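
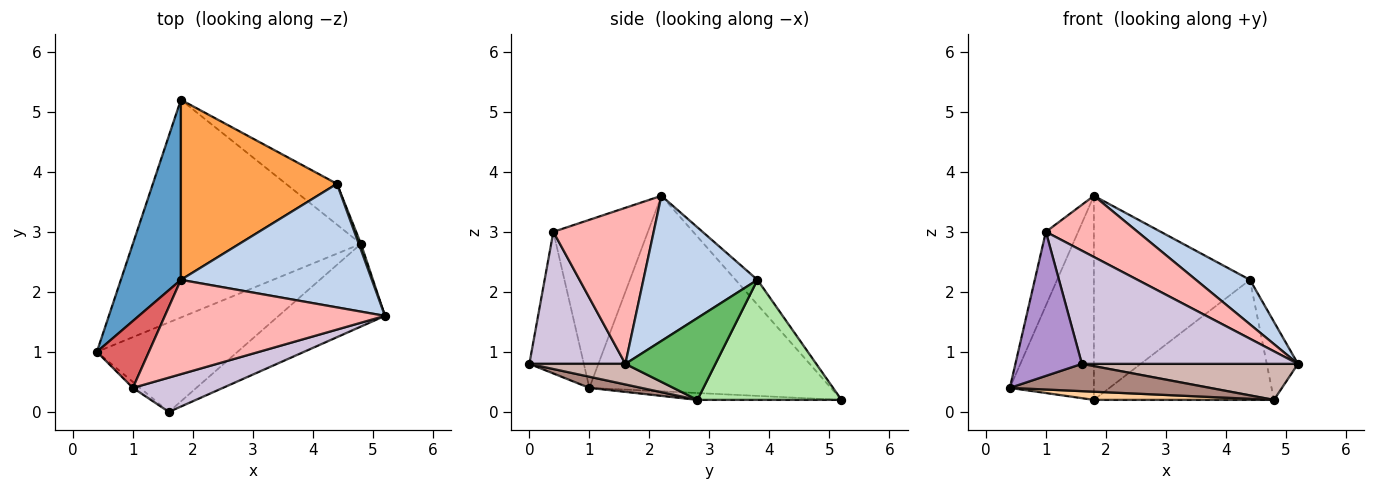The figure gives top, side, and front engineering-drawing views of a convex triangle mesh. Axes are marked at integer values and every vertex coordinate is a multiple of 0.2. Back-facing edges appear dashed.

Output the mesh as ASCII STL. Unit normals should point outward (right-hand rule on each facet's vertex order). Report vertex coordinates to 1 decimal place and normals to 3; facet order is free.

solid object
 facet normal -0.907 0.316 0.278
  outer loop
   vertex 1.8 2.2 3.6
   vertex 1.8 5.2 0.2
   vertex 0.4 1.0 0.4
  endloop
 endfacet
 facet normal 0.582 -0.276 0.765
  outer loop
   vertex 4.4 3.8 2.2
   vertex 1.8 2.2 3.6
   vertex 5.2 1.6 0.8
  endloop
 endfacet
 facet normal -0.105 0.746 0.658
  outer loop
   vertex 4.4 3.8 2.2
   vertex 1.8 5.2 0.2
   vertex 1.8 2.2 3.6
  endloop
 endfacet
 facet normal -0.030 -0.038 -0.999
  outer loop
   vertex 4.8 2.8 0.2
   vertex 0.4 1.0 0.4
   vertex 1.8 5.2 0.2
  endloop
 endfacet
 facet normal 0.945 0.327 0.025
  outer loop
   vertex 4.8 2.8 0.2
   vertex 4.4 3.8 2.2
   vertex 5.2 1.6 0.8
  endloop
 endfacet
 facet normal 0.604 0.755 -0.257
  outer loop
   vertex 4.8 2.8 0.2
   vertex 1.8 5.2 0.2
   vertex 4.4 3.8 2.2
  endloop
 endfacet
 facet normal -0.908 0.310 0.281
  outer loop
   vertex 1.0 0.4 3.0
   vertex 1.8 2.2 3.6
   vertex 0.4 1.0 0.4
  endloop
 endfacet
 facet normal 0.511 -0.468 0.721
  outer loop
   vertex 1.0 0.4 3.0
   vertex 5.2 1.6 0.8
   vertex 1.8 2.2 3.6
  endloop
 endfacet
 facet normal -0.633 -0.773 -0.032
  outer loop
   vertex 1.6 0.0 0.8
   vertex 1.0 0.4 3.0
   vertex 0.4 1.0 0.4
  endloop
 endfacet
 facet normal 0.391 -0.881 0.267
  outer loop
   vertex 1.6 0.0 0.8
   vertex 5.2 1.6 0.8
   vertex 1.0 0.4 3.0
  endloop
 endfacet
 facet normal 0.076 -0.291 -0.954
  outer loop
   vertex 1.6 0.0 0.8
   vertex 0.4 1.0 0.4
   vertex 4.8 2.8 0.2
  endloop
 endfacet
 facet normal 0.175 -0.393 -0.903
  outer loop
   vertex 1.6 0.0 0.8
   vertex 4.8 2.8 0.2
   vertex 5.2 1.6 0.8
  endloop
 endfacet
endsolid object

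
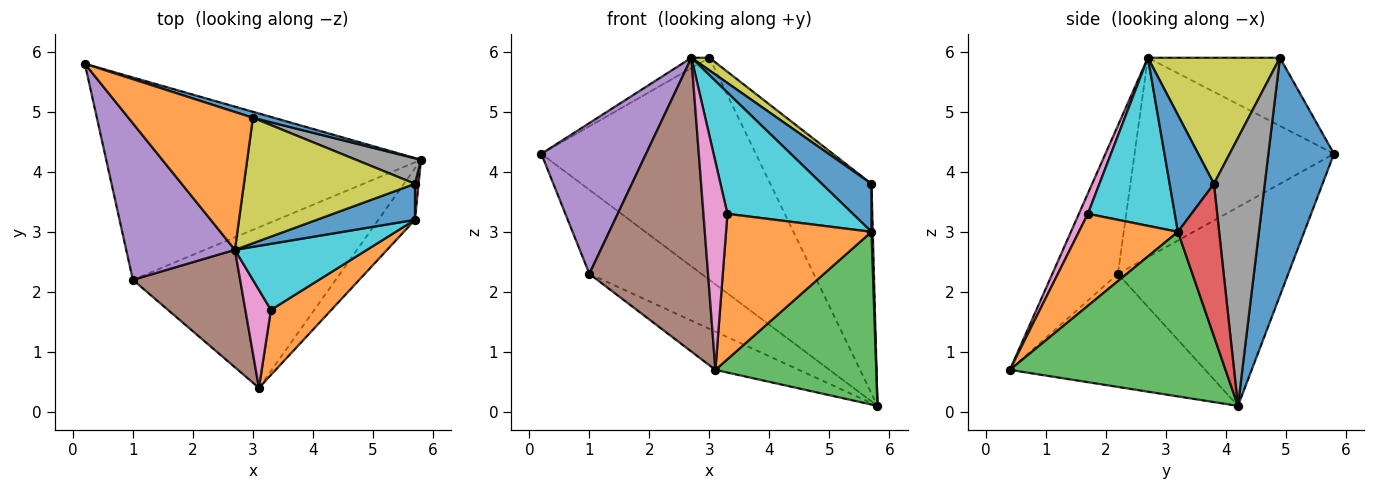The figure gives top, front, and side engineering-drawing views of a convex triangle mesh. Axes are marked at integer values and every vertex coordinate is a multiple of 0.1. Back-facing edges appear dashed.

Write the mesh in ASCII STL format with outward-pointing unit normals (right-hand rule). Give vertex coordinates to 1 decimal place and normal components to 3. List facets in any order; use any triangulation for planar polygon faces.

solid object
 facet normal 0.292 0.956 0.026
  outer loop
   vertex 3.0 4.9 5.9
   vertex 5.8 4.2 0.1
   vertex 0.2 5.8 4.3
  endloop
 endfacet
 facet normal -0.479 0.065 0.875
  outer loop
   vertex 3.0 4.9 5.9
   vertex 0.2 5.8 4.3
   vertex 2.7 2.7 5.9
  endloop
 endfacet
 facet normal -0.504 0.331 -0.798
  outer loop
   vertex 1.0 2.2 2.3
   vertex 0.2 5.8 4.3
   vertex 5.8 4.2 0.1
  endloop
 endfacet
 facet normal -0.477 0.204 -0.855
  outer loop
   vertex 1.0 2.2 2.3
   vertex 5.8 4.2 0.1
   vertex 3.1 0.4 0.7
  endloop
 endfacet
 facet normal -0.797 -0.419 0.435
  outer loop
   vertex 1.0 2.2 2.3
   vertex 2.7 2.7 5.9
   vertex 0.2 5.8 4.3
  endloop
 endfacet
 facet normal -0.456 -0.826 0.330
  outer loop
   vertex 1.0 2.2 2.3
   vertex 3.1 0.4 0.7
   vertex 2.7 2.7 5.9
  endloop
 endfacet
 facet normal 0.321 -0.857 0.404
  outer loop
   vertex 3.3 1.7 3.3
   vertex 2.7 2.7 5.9
   vertex 3.1 0.4 0.7
  endloop
 endfacet
 facet normal 0.446 0.888 0.108
  outer loop
   vertex 5.7 3.8 3.8
   vertex 5.8 4.2 0.1
   vertex 3.0 4.9 5.9
  endloop
 endfacet
 facet normal 0.591 -0.081 0.802
  outer loop
   vertex 5.7 3.8 3.8
   vertex 3.0 4.9 5.9
   vertex 2.7 2.7 5.9
  endloop
 endfacet
 facet normal 0.520 -0.750 0.409
  outer loop
   vertex 5.7 3.2 3.0
   vertex 2.7 2.7 5.9
   vertex 3.3 1.7 3.3
  endloop
 endfacet
 facet normal 0.581 -0.651 0.488
  outer loop
   vertex 5.7 3.2 3.0
   vertex 5.7 3.8 3.8
   vertex 2.7 2.7 5.9
  endloop
 endfacet
 facet normal 0.528 -0.775 0.347
  outer loop
   vertex 5.7 3.2 3.0
   vertex 3.3 1.7 3.3
   vertex 3.1 0.4 0.7
  endloop
 endfacet
 facet normal 0.789 -0.588 -0.176
  outer loop
   vertex 5.7 3.2 3.0
   vertex 3.1 0.4 0.7
   vertex 5.8 4.2 0.1
  endloop
 endfacet
 facet normal 0.999 -0.031 0.024
  outer loop
   vertex 5.7 3.2 3.0
   vertex 5.8 4.2 0.1
   vertex 5.7 3.8 3.8
  endloop
 endfacet
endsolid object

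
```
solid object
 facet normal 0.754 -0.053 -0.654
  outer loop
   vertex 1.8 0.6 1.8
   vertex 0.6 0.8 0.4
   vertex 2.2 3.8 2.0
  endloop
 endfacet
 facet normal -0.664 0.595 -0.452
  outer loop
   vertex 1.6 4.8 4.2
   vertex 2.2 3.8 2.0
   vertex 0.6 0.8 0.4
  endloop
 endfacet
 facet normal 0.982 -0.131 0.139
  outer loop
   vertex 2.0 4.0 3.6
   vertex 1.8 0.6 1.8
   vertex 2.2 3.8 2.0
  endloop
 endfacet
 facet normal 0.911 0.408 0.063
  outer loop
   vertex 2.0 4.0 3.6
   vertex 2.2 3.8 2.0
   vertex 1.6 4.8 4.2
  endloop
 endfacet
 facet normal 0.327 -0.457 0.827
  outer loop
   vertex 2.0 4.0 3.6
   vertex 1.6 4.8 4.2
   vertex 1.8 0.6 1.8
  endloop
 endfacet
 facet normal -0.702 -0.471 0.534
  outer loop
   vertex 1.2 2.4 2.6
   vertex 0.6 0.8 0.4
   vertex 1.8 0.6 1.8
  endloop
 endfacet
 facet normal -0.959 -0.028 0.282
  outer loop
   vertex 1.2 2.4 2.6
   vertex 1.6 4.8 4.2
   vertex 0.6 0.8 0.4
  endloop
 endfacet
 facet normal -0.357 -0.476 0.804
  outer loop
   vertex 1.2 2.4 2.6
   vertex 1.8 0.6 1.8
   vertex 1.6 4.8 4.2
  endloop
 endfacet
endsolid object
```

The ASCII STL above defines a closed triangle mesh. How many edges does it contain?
12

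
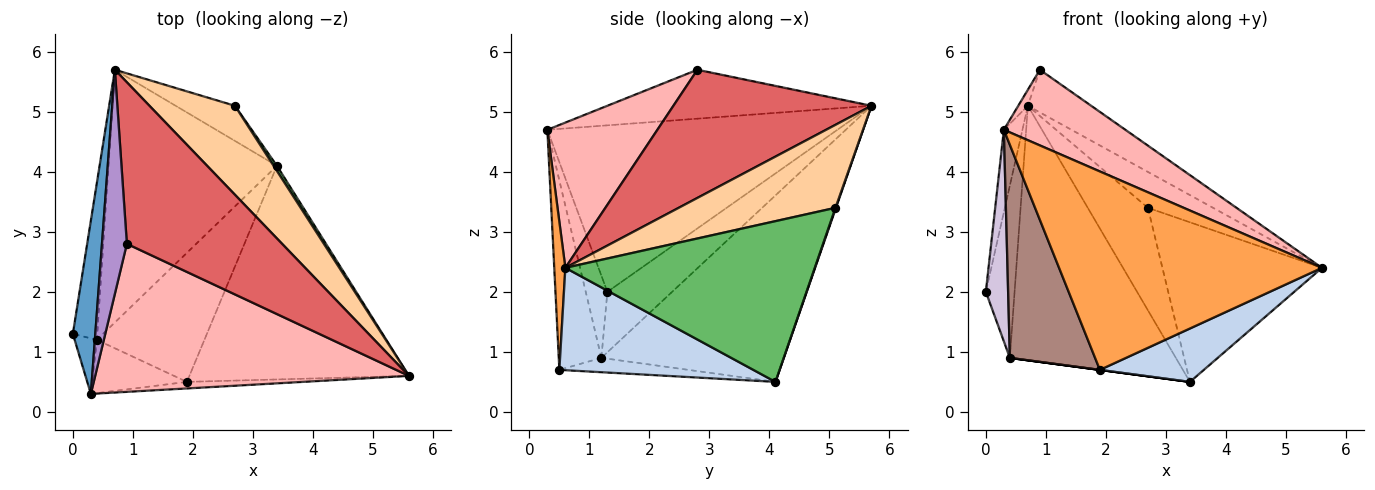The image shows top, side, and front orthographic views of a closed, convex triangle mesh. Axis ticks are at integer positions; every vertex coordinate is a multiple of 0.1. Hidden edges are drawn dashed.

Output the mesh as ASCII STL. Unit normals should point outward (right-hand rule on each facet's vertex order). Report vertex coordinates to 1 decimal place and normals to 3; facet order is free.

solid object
 facet normal -0.989 0.063 0.133
  outer loop
   vertex 0.3 0.3 4.7
   vertex 0.7 5.7 5.1
   vertex 0.0 1.3 2.0
  endloop
 endfacet
 facet normal 0.412 -0.221 -0.884
  outer loop
   vertex 1.9 0.5 0.7
   vertex 3.4 4.1 0.5
   vertex 5.6 0.6 2.4
  endloop
 endfacet
 facet normal 0.042 -0.999 -0.033
  outer loop
   vertex 1.9 0.5 0.7
   vertex 5.6 0.6 2.4
   vertex 0.3 0.3 4.7
  endloop
 endfacet
 facet normal 0.669 0.278 0.689
  outer loop
   vertex 2.7 5.1 3.4
   vertex 0.7 5.7 5.1
   vertex 5.6 0.6 2.4
  endloop
 endfacet
 facet normal 0.842 0.539 0.017
  outer loop
   vertex 2.7 5.1 3.4
   vertex 5.6 0.6 2.4
   vertex 3.4 4.1 0.5
  endloop
 endfacet
 facet normal 0.008 0.946 -0.324
  outer loop
   vertex 2.7 5.1 3.4
   vertex 3.4 4.1 0.5
   vertex 0.7 5.7 5.1
  endloop
 endfacet
 facet normal 0.624 0.199 0.756
  outer loop
   vertex 0.9 2.8 5.7
   vertex 5.6 0.6 2.4
   vertex 0.7 5.7 5.1
  endloop
 endfacet
 facet normal 0.381 -0.421 0.823
  outer loop
   vertex 0.9 2.8 5.7
   vertex 0.3 0.3 4.7
   vertex 5.6 0.6 2.4
  endloop
 endfacet
 facet normal -0.891 0.032 0.453
  outer loop
   vertex 0.9 2.8 5.7
   vertex 0.7 5.7 5.1
   vertex 0.3 0.3 4.7
  endloop
 endfacet
 facet normal -0.685 -0.705 -0.185
  outer loop
   vertex 0.4 1.2 0.9
   vertex 0.3 0.3 4.7
   vertex 0.0 1.3 2.0
  endloop
 endfacet
 facet normal -0.436 -0.873 -0.218
  outer loop
   vertex 0.4 1.2 0.9
   vertex 1.9 0.5 0.7
   vertex 0.3 0.3 4.7
  endloop
 endfacet
 facet normal -0.132 0.000 -0.991
  outer loop
   vertex 0.4 1.2 0.9
   vertex 3.4 4.1 0.5
   vertex 1.9 0.5 0.7
  endloop
 endfacet
 facet normal -0.857 0.380 -0.346
  outer loop
   vertex 0.4 1.2 0.9
   vertex 0.0 1.3 2.0
   vertex 0.7 5.7 5.1
  endloop
 endfacet
 facet normal -0.615 0.560 -0.556
  outer loop
   vertex 0.4 1.2 0.9
   vertex 0.7 5.7 5.1
   vertex 3.4 4.1 0.5
  endloop
 endfacet
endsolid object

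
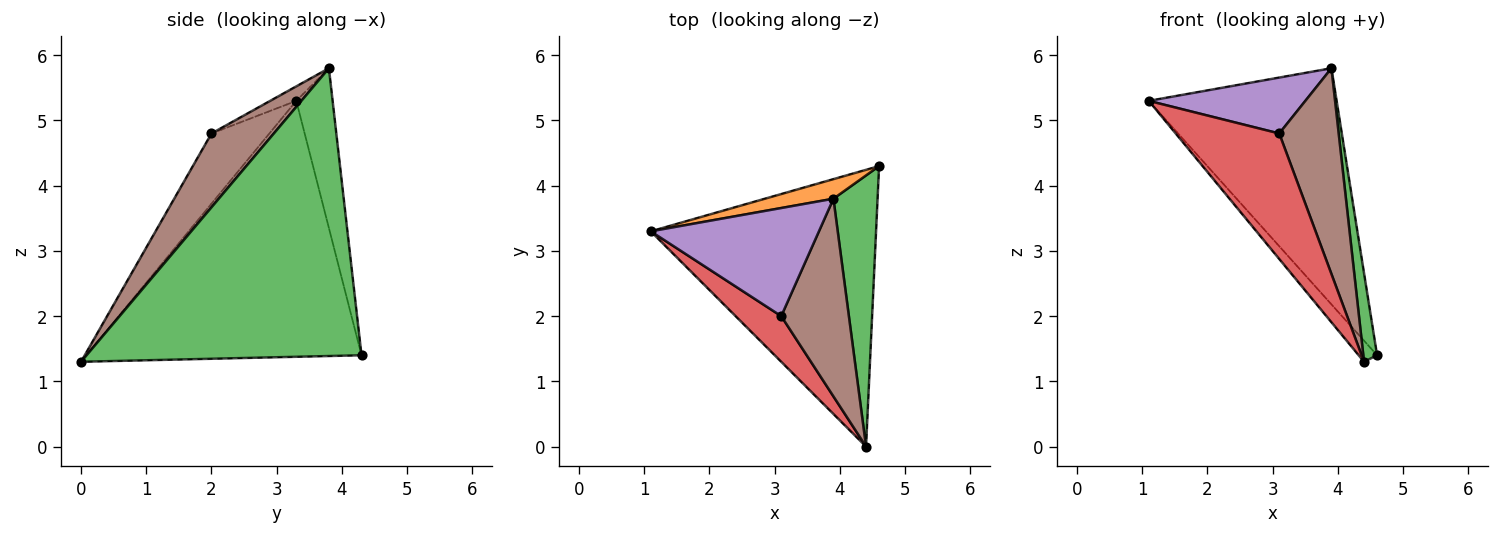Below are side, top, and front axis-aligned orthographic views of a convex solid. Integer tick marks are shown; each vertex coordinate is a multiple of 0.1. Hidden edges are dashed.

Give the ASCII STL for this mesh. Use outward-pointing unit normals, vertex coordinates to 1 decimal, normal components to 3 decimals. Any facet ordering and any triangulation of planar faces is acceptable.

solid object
 facet normal -0.750 0.050 -0.660
  outer loop
   vertex 4.4 0.0 1.3
   vertex 1.1 3.3 5.3
   vertex 4.6 4.3 1.4
  endloop
 endfacet
 facet normal -0.189 0.979 0.081
  outer loop
   vertex 3.9 3.8 5.8
   vertex 4.6 4.3 1.4
   vertex 1.1 3.3 5.3
  endloop
 endfacet
 facet normal 0.987 -0.049 0.151
  outer loop
   vertex 3.9 3.8 5.8
   vertex 4.4 0.0 1.3
   vertex 4.6 4.3 1.4
  endloop
 endfacet
 facet normal -0.465 -0.832 0.303
  outer loop
   vertex 3.1 2.0 4.8
   vertex 1.1 3.3 5.3
   vertex 4.4 0.0 1.3
  endloop
 endfacet
 facet normal -0.076 -0.458 0.886
  outer loop
   vertex 3.1 2.0 4.8
   vertex 3.9 3.8 5.8
   vertex 1.1 3.3 5.3
  endloop
 endfacet
 facet normal 0.603 -0.575 0.553
  outer loop
   vertex 3.1 2.0 4.8
   vertex 4.4 0.0 1.3
   vertex 3.9 3.8 5.8
  endloop
 endfacet
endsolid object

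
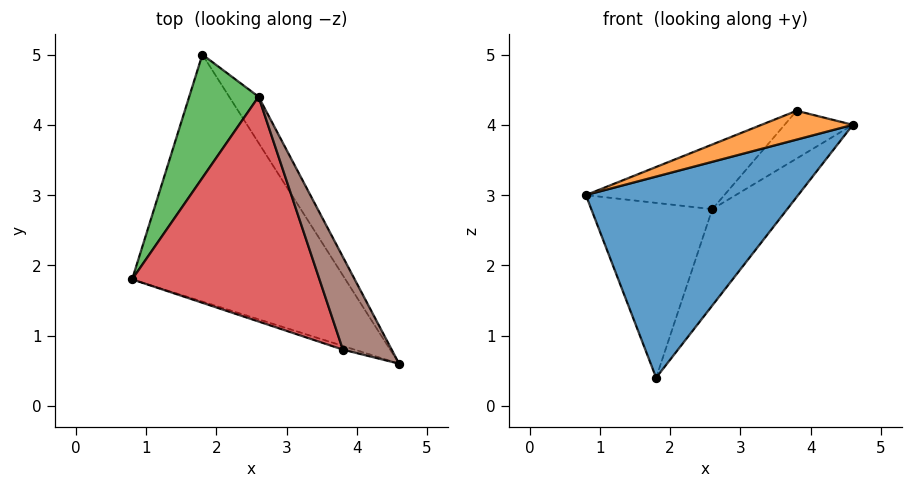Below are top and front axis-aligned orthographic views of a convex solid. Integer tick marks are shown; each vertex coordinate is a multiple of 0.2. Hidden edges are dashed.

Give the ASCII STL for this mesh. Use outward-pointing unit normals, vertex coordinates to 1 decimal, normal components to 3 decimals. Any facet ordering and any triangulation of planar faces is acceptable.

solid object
 facet normal 0.005 -0.631 -0.775
  outer loop
   vertex 1.8 5.0 0.4
   vertex 4.6 0.6 4.0
   vertex 0.8 1.8 3.0
  endloop
 endfacet
 facet normal -0.269 -0.955 -0.122
  outer loop
   vertex 3.8 0.8 4.2
   vertex 0.8 1.8 3.0
   vertex 4.6 0.6 4.0
  endloop
 endfacet
 facet normal -0.745 0.545 0.385
  outer loop
   vertex 2.6 4.4 2.8
   vertex 1.8 5.0 0.4
   vertex 0.8 1.8 3.0
  endloop
 endfacet
 facet normal -0.281 0.265 0.922
  outer loop
   vertex 2.6 4.4 2.8
   vertex 0.8 1.8 3.0
   vertex 3.8 0.8 4.2
  endloop
 endfacet
 facet normal 0.892 0.408 -0.195
  outer loop
   vertex 2.6 4.4 2.8
   vertex 4.6 0.6 4.0
   vertex 1.8 5.0 0.4
  endloop
 endfacet
 facet normal 0.319 0.434 0.842
  outer loop
   vertex 2.6 4.4 2.8
   vertex 3.8 0.8 4.2
   vertex 4.6 0.6 4.0
  endloop
 endfacet
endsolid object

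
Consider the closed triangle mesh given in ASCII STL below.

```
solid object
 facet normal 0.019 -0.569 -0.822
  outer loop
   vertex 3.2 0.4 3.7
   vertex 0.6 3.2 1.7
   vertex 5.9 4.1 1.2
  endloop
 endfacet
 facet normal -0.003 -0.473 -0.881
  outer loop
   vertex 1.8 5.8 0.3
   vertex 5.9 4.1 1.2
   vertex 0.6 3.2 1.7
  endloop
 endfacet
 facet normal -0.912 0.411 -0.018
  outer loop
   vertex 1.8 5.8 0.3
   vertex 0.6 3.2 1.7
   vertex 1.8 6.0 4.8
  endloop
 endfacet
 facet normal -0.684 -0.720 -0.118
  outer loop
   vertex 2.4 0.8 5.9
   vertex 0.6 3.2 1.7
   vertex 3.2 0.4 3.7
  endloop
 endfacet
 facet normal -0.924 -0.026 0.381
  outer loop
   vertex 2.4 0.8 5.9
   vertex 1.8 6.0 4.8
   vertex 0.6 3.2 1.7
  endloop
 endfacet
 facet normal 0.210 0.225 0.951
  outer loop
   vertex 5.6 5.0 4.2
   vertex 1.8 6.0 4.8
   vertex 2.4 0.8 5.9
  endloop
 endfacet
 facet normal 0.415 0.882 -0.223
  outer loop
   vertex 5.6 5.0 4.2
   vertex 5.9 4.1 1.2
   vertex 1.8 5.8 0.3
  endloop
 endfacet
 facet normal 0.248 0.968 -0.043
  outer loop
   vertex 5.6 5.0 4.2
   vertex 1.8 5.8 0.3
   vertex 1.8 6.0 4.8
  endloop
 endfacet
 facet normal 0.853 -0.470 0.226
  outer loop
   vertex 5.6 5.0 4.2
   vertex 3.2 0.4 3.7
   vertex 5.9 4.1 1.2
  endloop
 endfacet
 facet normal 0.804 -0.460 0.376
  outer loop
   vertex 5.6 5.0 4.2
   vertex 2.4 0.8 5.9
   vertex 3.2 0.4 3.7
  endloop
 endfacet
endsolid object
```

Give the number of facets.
10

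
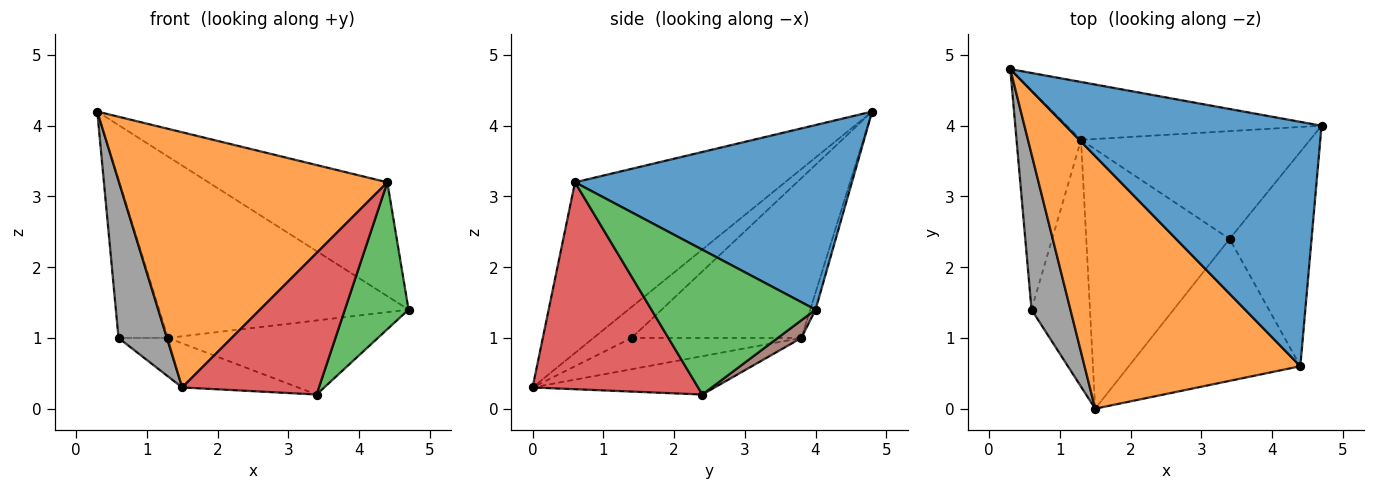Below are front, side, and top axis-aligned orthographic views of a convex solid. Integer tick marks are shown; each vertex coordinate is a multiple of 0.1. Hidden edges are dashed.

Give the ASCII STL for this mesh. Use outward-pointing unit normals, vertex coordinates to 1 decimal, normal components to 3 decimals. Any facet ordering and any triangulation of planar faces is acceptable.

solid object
 facet normal 0.547 0.353 0.759
  outer loop
   vertex 4.4 0.6 3.2
   vertex 4.7 4.0 1.4
   vertex 0.3 4.8 4.2
  endloop
 endfacet
 facet normal -0.486 -0.621 0.615
  outer loop
   vertex 4.4 0.6 3.2
   vertex 0.3 4.8 4.2
   vertex 1.5 0.0 0.3
  endloop
 endfacet
 facet normal 0.825 -0.320 -0.467
  outer loop
   vertex 4.4 0.6 3.2
   vertex 3.4 2.4 0.2
   vertex 4.7 4.0 1.4
  endloop
 endfacet
 facet normal 0.650 -0.537 -0.539
  outer loop
   vertex 4.4 0.6 3.2
   vertex 1.5 0.0 0.3
   vertex 3.4 2.4 0.2
  endloop
 endfacet
 facet normal -0.020 0.952 -0.304
  outer loop
   vertex 1.3 3.8 1.0
   vertex 0.3 4.8 4.2
   vertex 4.7 4.0 1.4
  endloop
 endfacet
 facet normal 0.064 0.565 -0.822
  outer loop
   vertex 1.3 3.8 1.0
   vertex 4.7 4.0 1.4
   vertex 3.4 2.4 0.2
  endloop
 endfacet
 facet normal -0.255 0.162 -0.953
  outer loop
   vertex 1.3 3.8 1.0
   vertex 3.4 2.4 0.2
   vertex 1.5 0.0 0.3
  endloop
 endfacet
 facet normal -0.488 -0.621 0.614
  outer loop
   vertex 0.6 1.4 1.0
   vertex 1.5 0.0 0.3
   vertex 0.3 4.8 4.2
  endloop
 endfacet
 facet normal -0.895 0.261 -0.361
  outer loop
   vertex 0.6 1.4 1.0
   vertex 0.3 4.8 4.2
   vertex 1.3 3.8 1.0
  endloop
 endfacet
 facet normal -0.467 0.136 -0.874
  outer loop
   vertex 0.6 1.4 1.0
   vertex 1.3 3.8 1.0
   vertex 1.5 0.0 0.3
  endloop
 endfacet
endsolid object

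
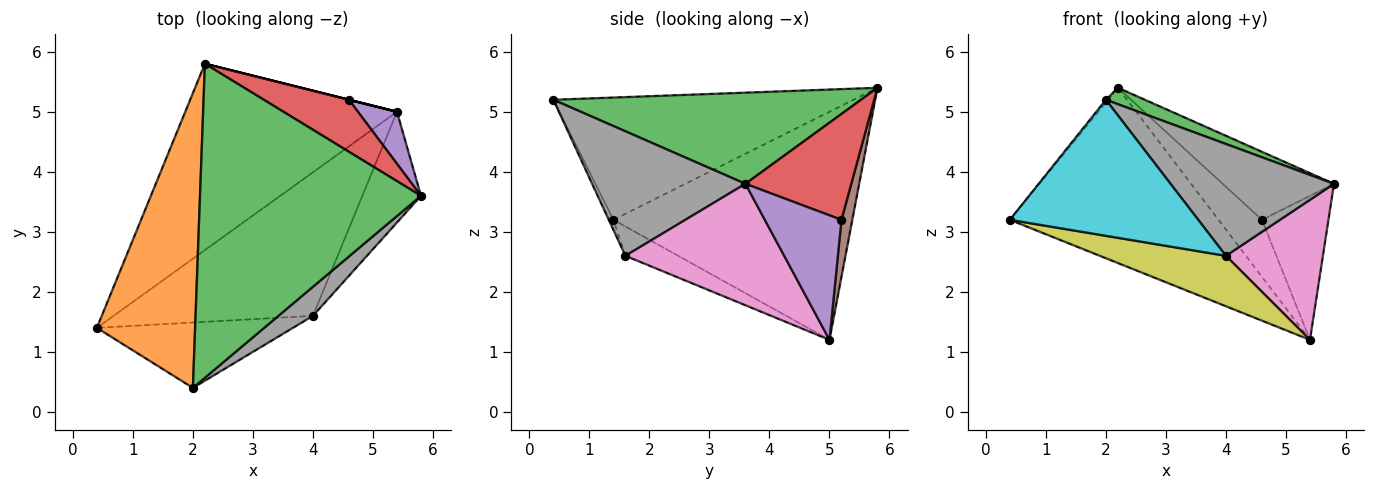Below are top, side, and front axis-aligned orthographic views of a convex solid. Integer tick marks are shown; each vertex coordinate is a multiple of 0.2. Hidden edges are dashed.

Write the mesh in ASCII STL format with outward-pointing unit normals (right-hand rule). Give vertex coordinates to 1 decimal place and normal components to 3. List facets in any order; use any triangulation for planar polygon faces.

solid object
 facet normal -0.617 0.539 -0.573
  outer loop
   vertex 5.4 5.0 1.2
   vertex 0.4 1.4 3.2
   vertex 2.2 5.8 5.4
  endloop
 endfacet
 facet normal -0.779 0.006 0.626
  outer loop
   vertex 2.0 0.4 5.2
   vertex 2.2 5.8 5.4
   vertex 0.4 1.4 3.2
  endloop
 endfacet
 facet normal 0.381 -0.048 0.923
  outer loop
   vertex 2.0 0.4 5.2
   vertex 5.8 3.6 3.8
   vertex 2.2 5.8 5.4
  endloop
 endfacet
 facet normal 0.603 0.634 0.485
  outer loop
   vertex 4.6 5.2 3.2
   vertex 2.2 5.8 5.4
   vertex 5.8 3.6 3.8
  endloop
 endfacet
 facet normal 0.735 0.638 0.230
  outer loop
   vertex 4.6 5.2 3.2
   vertex 5.8 3.6 3.8
   vertex 5.4 5.0 1.2
  endloop
 endfacet
 facet normal 0.243 0.970 0.000
  outer loop
   vertex 4.6 5.2 3.2
   vertex 5.4 5.0 1.2
   vertex 2.2 5.8 5.4
  endloop
 endfacet
 facet normal 0.789 -0.482 -0.381
  outer loop
   vertex 4.0 1.6 2.6
   vertex 5.4 5.0 1.2
   vertex 5.8 3.6 3.8
  endloop
 endfacet
 facet normal 0.672 -0.717 0.186
  outer loop
   vertex 4.0 1.6 2.6
   vertex 5.8 3.6 3.8
   vertex 2.0 0.4 5.2
  endloop
 endfacet
 facet normal -0.138 -0.328 -0.935
  outer loop
   vertex 4.0 1.6 2.6
   vertex 0.4 1.4 3.2
   vertex 5.4 5.0 1.2
  endloop
 endfacet
 facet normal -0.022 -0.901 -0.433
  outer loop
   vertex 4.0 1.6 2.6
   vertex 2.0 0.4 5.2
   vertex 0.4 1.4 3.2
  endloop
 endfacet
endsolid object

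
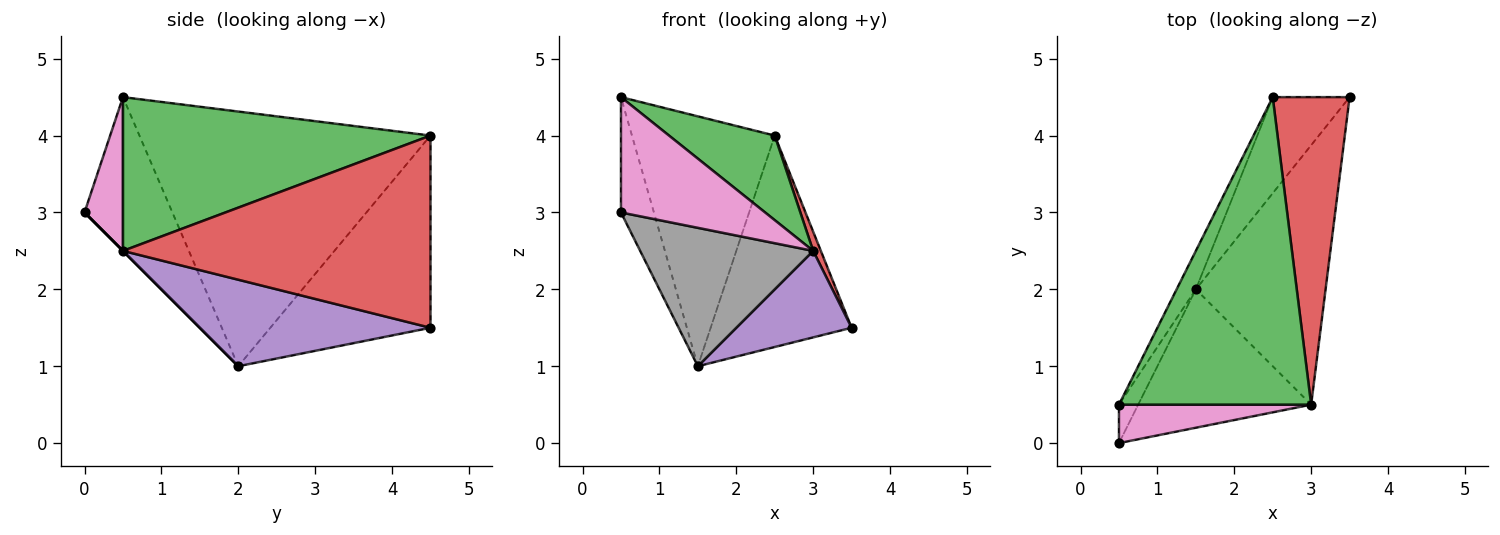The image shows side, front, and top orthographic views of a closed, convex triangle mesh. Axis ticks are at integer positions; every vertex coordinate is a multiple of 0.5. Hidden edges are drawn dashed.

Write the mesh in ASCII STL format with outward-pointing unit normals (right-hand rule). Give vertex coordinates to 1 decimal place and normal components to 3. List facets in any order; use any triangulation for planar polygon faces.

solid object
 facet normal -0.896 0.439 -0.068
  outer loop
   vertex 1.5 2.0 1.0
   vertex 0.5 0.5 4.5
   vertex 2.5 4.5 4.0
  endloop
 endfacet
 facet normal -0.719 0.633 -0.288
  outer loop
   vertex 1.5 2.0 1.0
   vertex 2.5 4.5 4.0
   vertex 3.5 4.5 1.5
  endloop
 endfacet
 facet normal 0.611 -0.210 0.763
  outer loop
   vertex 3.0 0.5 2.5
   vertex 2.5 4.5 4.0
   vertex 0.5 0.5 4.5
  endloop
 endfacet
 facet normal 0.928 -0.023 0.371
  outer loop
   vertex 3.0 0.5 2.5
   vertex 3.5 4.5 1.5
   vertex 2.5 4.5 4.0
  endloop
 endfacet
 facet normal 0.535 -0.267 -0.802
  outer loop
   vertex 3.0 0.5 2.5
   vertex 1.5 2.0 1.0
   vertex 3.5 4.5 1.5
  endloop
 endfacet
 facet normal -0.930 0.349 -0.116
  outer loop
   vertex 0.5 0.0 3.0
   vertex 0.5 0.5 4.5
   vertex 1.5 2.0 1.0
  endloop
 endfacet
 facet normal 0.245 -0.920 0.307
  outer loop
   vertex 0.5 0.0 3.0
   vertex 3.0 0.5 2.5
   vertex 0.5 0.5 4.5
  endloop
 endfacet
 facet normal 0.000 -0.707 -0.707
  outer loop
   vertex 0.5 0.0 3.0
   vertex 1.5 2.0 1.0
   vertex 3.0 0.5 2.5
  endloop
 endfacet
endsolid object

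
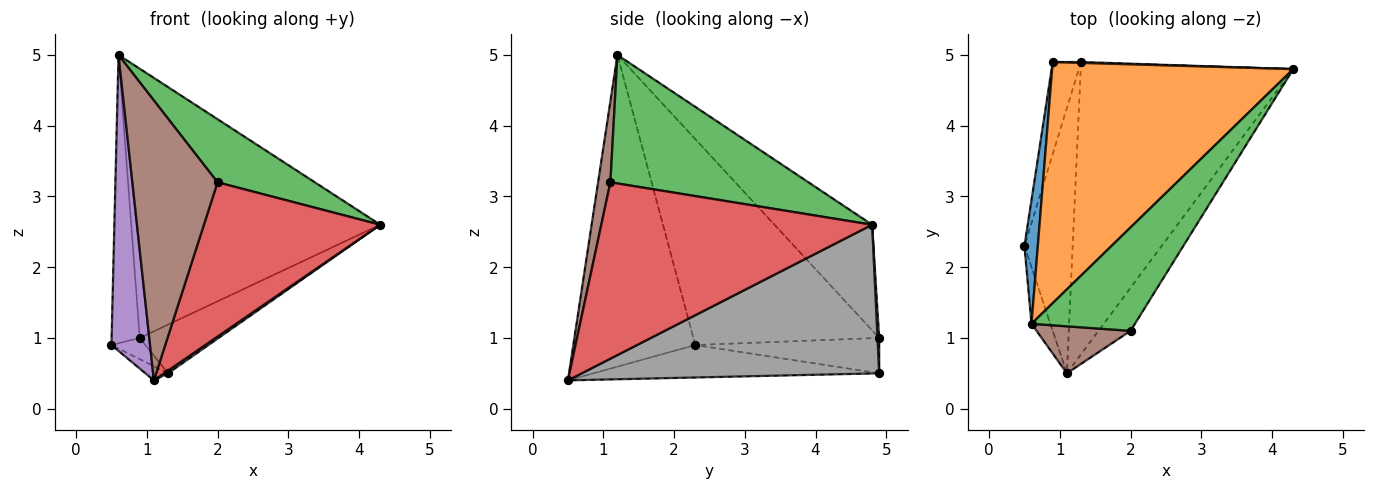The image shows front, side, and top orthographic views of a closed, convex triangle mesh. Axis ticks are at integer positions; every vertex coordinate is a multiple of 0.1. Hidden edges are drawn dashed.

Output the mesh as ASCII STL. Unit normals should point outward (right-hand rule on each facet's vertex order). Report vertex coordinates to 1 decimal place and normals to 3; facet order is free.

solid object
 facet normal -0.987 0.149 0.064
  outer loop
   vertex 0.6 1.2 5.0
   vertex 0.9 4.9 1.0
   vertex 0.5 2.3 0.9
  endloop
 endfacet
 facet normal -0.280 0.715 0.640
  outer loop
   vertex 0.6 1.2 5.0
   vertex 4.3 4.8 2.6
   vertex 0.9 4.9 1.0
  endloop
 endfacet
 facet normal 0.728 -0.357 0.586
  outer loop
   vertex 2.0 1.1 3.2
   vertex 4.3 4.8 2.6
   vertex 0.6 1.2 5.0
  endloop
 endfacet
 facet normal 0.828 -0.539 -0.151
  outer loop
   vertex 1.1 0.5 0.4
   vertex 4.3 4.8 2.6
   vertex 2.0 1.1 3.2
  endloop
 endfacet
 facet normal -0.952 -0.301 -0.058
  outer loop
   vertex 1.1 0.5 0.4
   vertex 0.6 1.2 5.0
   vertex 0.5 2.3 0.9
  endloop
 endfacet
 facet normal 0.141 -0.976 0.164
  outer loop
   vertex 1.1 0.5 0.4
   vertex 2.0 1.1 3.2
   vertex 0.6 1.2 5.0
  endloop
 endfacet
 facet normal 0.021 1.000 0.017
  outer loop
   vertex 1.3 4.9 0.5
   vertex 0.9 4.9 1.0
   vertex 4.3 4.8 2.6
  endloop
 endfacet
 facet normal 0.573 -0.007 -0.819
  outer loop
   vertex 1.3 4.9 0.5
   vertex 4.3 4.8 2.6
   vertex 1.1 0.5 0.4
  endloop
 endfacet
 facet normal -0.773 0.143 -0.618
  outer loop
   vertex 1.3 4.9 0.5
   vertex 0.5 2.3 0.9
   vertex 0.9 4.9 1.0
  endloop
 endfacet
 facet normal -0.558 0.044 -0.829
  outer loop
   vertex 1.3 4.9 0.5
   vertex 1.1 0.5 0.4
   vertex 0.5 2.3 0.9
  endloop
 endfacet
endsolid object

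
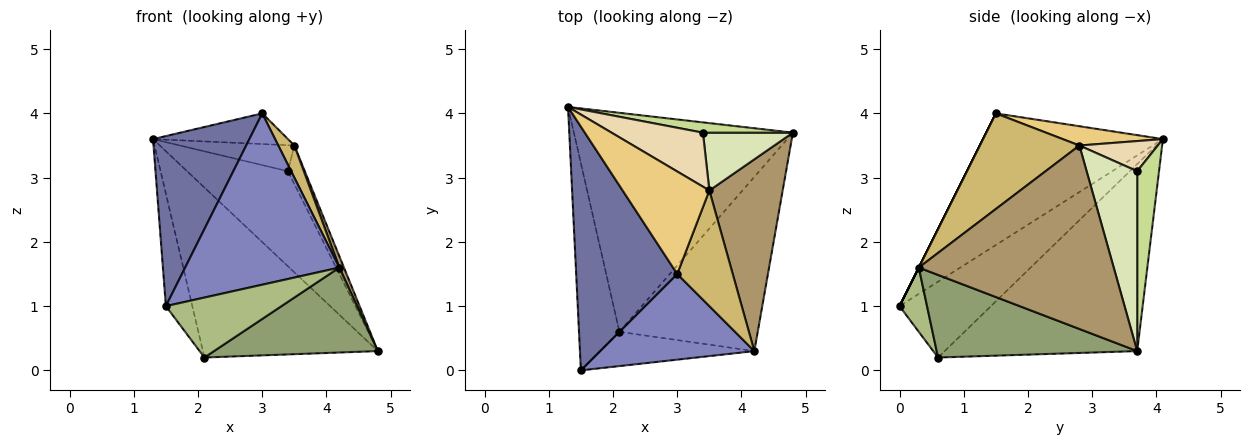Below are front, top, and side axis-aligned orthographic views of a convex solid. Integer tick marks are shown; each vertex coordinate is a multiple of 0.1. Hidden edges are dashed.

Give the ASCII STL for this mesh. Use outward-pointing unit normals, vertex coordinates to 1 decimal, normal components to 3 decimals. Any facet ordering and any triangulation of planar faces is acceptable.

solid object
 facet normal -0.730 -0.391 0.561
  outer loop
   vertex 3.0 1.5 4.0
   vertex 1.3 4.1 3.6
   vertex 1.5 0.0 1.0
  endloop
 endfacet
 facet normal 0.000 -0.894 0.447
  outer loop
   vertex 4.2 0.3 1.6
   vertex 3.0 1.5 4.0
   vertex 1.5 0.0 1.0
  endloop
 endfacet
 facet normal -0.559 0.508 -0.655
  outer loop
   vertex 2.1 0.6 0.2
   vertex 1.3 4.1 3.6
   vertex 4.8 3.7 0.3
  endloop
 endfacet
 facet normal -0.855 0.247 -0.456
  outer loop
   vertex 2.1 0.6 0.2
   vertex 1.5 0.0 1.0
   vertex 1.3 4.1 3.6
  endloop
 endfacet
 facet normal 0.473 -0.386 -0.792
  outer loop
   vertex 2.1 0.6 0.2
   vertex 4.8 3.7 0.3
   vertex 4.2 0.3 1.6
  endloop
 endfacet
 facet normal 0.202 -0.850 -0.486
  outer loop
   vertex 2.1 0.6 0.2
   vertex 4.2 0.3 1.6
   vertex 1.5 0.0 1.0
  endloop
 endfacet
 facet normal 0.210 0.972 0.105
  outer loop
   vertex 3.4 3.7 3.1
   vertex 4.8 3.7 0.3
   vertex 1.3 4.1 3.6
  endloop
 endfacet
 facet normal 0.857 0.286 0.429
  outer loop
   vertex 3.5 2.8 3.5
   vertex 4.8 3.7 0.3
   vertex 3.4 3.7 3.1
  endloop
 endfacet
 facet normal 0.928 -0.022 0.371
  outer loop
   vertex 3.5 2.8 3.5
   vertex 4.2 0.3 1.6
   vertex 4.8 3.7 0.3
  endloop
 endfacet
 facet normal 0.856 -0.138 0.497
  outer loop
   vertex 3.5 2.8 3.5
   vertex 3.0 1.5 4.0
   vertex 4.2 0.3 1.6
  endloop
 endfacet
 facet normal 0.208 0.280 0.937
  outer loop
   vertex 3.5 2.8 3.5
   vertex 1.3 4.1 3.6
   vertex 3.0 1.5 4.0
  endloop
 endfacet
 facet normal 0.285 0.416 0.864
  outer loop
   vertex 3.5 2.8 3.5
   vertex 3.4 3.7 3.1
   vertex 1.3 4.1 3.6
  endloop
 endfacet
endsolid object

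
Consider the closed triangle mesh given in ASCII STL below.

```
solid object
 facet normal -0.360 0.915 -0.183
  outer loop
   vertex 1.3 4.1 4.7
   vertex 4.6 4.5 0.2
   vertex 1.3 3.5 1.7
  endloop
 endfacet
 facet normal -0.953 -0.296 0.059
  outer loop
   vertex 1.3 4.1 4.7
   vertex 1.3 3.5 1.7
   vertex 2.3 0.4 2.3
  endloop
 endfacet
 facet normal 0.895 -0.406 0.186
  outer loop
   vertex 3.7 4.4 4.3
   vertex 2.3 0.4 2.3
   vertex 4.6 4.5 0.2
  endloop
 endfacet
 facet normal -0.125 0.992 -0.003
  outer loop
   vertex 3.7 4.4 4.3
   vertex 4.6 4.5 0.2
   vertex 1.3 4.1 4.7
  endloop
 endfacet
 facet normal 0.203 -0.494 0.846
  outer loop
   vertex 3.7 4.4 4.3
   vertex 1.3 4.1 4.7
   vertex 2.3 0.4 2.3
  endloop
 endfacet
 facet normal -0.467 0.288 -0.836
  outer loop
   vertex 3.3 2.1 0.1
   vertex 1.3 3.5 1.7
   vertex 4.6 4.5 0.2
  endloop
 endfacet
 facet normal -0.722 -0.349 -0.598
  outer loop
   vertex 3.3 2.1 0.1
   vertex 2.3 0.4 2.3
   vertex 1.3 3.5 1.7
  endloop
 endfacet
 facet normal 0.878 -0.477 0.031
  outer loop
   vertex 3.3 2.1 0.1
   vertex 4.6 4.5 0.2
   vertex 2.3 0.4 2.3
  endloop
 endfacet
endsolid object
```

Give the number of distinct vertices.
6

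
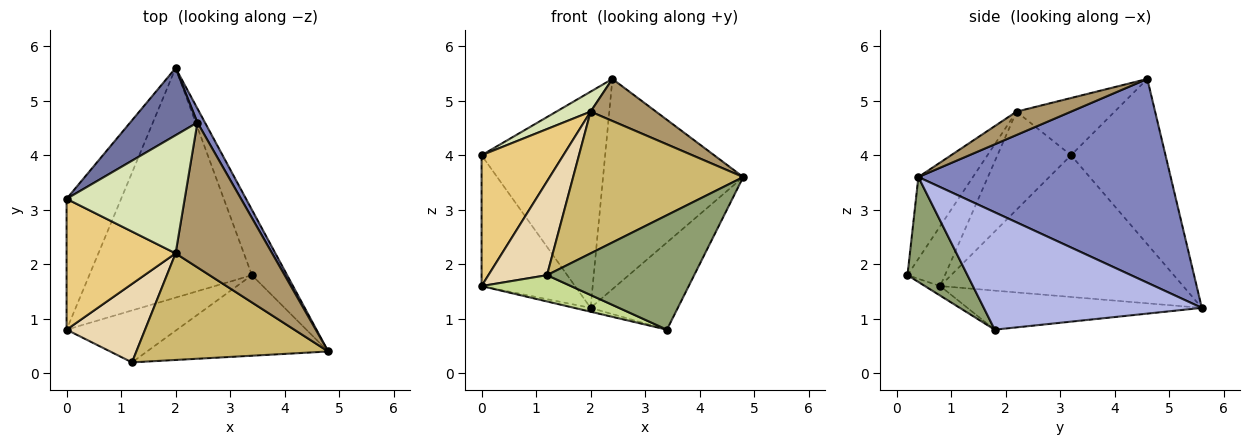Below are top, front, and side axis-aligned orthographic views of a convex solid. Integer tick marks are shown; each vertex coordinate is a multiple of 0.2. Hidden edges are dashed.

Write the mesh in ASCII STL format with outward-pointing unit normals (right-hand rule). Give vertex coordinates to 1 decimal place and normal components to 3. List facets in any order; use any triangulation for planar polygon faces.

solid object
 facet normal -0.590 0.771 0.240
  outer loop
   vertex 2.4 4.6 5.4
   vertex 2.0 5.6 1.2
   vertex 0.0 3.2 4.0
  endloop
 endfacet
 facet normal 0.874 0.485 0.032
  outer loop
   vertex 2.4 4.6 5.4
   vertex 4.8 0.4 3.6
   vertex 2.0 5.6 1.2
  endloop
 endfacet
 facet normal -0.878 0.338 -0.338
  outer loop
   vertex 0.0 0.8 1.6
   vertex 0.0 3.2 4.0
   vertex 2.0 5.6 1.2
  endloop
 endfacet
 facet normal 0.894 0.358 -0.268
  outer loop
   vertex 3.4 1.8 0.8
   vertex 2.0 5.6 1.2
   vertex 4.8 0.4 3.6
  endloop
 endfacet
 facet normal 0.316 -0.776 -0.546
  outer loop
   vertex 3.4 1.8 0.8
   vertex 4.8 0.4 3.6
   vertex 1.2 0.2 1.8
  endloop
 endfacet
 facet normal -0.234 0.016 -0.972
  outer loop
   vertex 3.4 1.8 0.8
   vertex 0.0 0.8 1.6
   vertex 2.0 5.6 1.2
  endloop
 endfacet
 facet normal -0.077 -0.450 -0.890
  outer loop
   vertex 3.4 1.8 0.8
   vertex 1.2 0.2 1.8
   vertex 0.0 0.8 1.6
  endloop
 endfacet
 facet normal -0.431 -0.151 0.890
  outer loop
   vertex 2.0 2.2 4.8
   vertex 2.4 4.6 5.4
   vertex 0.0 3.2 4.0
  endloop
 endfacet
 facet normal 0.226 -0.272 0.935
  outer loop
   vertex 2.0 2.2 4.8
   vertex 4.8 0.4 3.6
   vertex 2.4 4.6 5.4
  endloop
 endfacet
 facet normal -0.248 -0.774 0.582
  outer loop
   vertex 2.0 2.2 4.8
   vertex 1.2 0.2 1.8
   vertex 4.8 0.4 3.6
  endloop
 endfacet
 facet normal -0.537 -0.597 0.597
  outer loop
   vertex 2.0 2.2 4.8
   vertex 0.0 3.2 4.0
   vertex 0.0 0.8 1.6
  endloop
 endfacet
 facet normal -0.440 -0.688 0.576
  outer loop
   vertex 2.0 2.2 4.8
   vertex 0.0 0.8 1.6
   vertex 1.2 0.2 1.8
  endloop
 endfacet
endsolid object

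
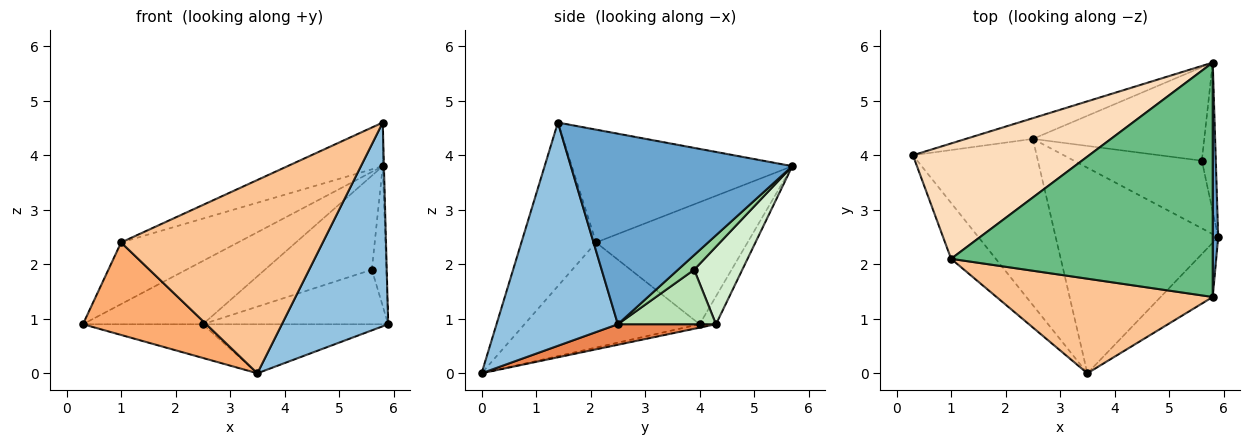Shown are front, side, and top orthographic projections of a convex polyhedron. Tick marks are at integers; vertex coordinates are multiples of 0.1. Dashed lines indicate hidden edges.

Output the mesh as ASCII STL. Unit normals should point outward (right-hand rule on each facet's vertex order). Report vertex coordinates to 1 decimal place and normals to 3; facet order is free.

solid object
 facet normal 1.000 0.005 0.029
  outer loop
   vertex 5.8 1.4 4.6
   vertex 5.9 2.5 0.9
   vertex 5.8 5.7 3.8
  endloop
 endfacet
 facet normal 0.741 -0.649 -0.173
  outer loop
   vertex 3.5 0.0 0.0
   vertex 5.9 2.5 0.9
   vertex 5.8 1.4 4.6
  endloop
 endfacet
 facet normal -0.129 0.942 -0.309
  outer loop
   vertex 2.5 4.3 0.9
   vertex 0.3 4.0 0.9
   vertex 5.8 5.7 3.8
  endloop
 endfacet
 facet normal -0.027 0.199 -0.980
  outer loop
   vertex 2.5 4.3 0.9
   vertex 3.5 0.0 0.0
   vertex 0.3 4.0 0.9
  endloop
 endfacet
 facet normal 0.122 0.230 -0.965
  outer loop
   vertex 2.5 4.3 0.9
   vertex 5.9 2.5 0.9
   vertex 3.5 0.0 0.0
  endloop
 endfacet
 facet normal -0.772 -0.544 -0.329
  outer loop
   vertex 1.0 2.1 2.4
   vertex 0.3 4.0 0.9
   vertex 3.5 0.0 0.0
  endloop
 endfacet
 facet normal -0.315 -0.852 0.417
  outer loop
   vertex 1.0 2.1 2.4
   vertex 3.5 0.0 0.0
   vertex 5.8 1.4 4.6
  endloop
 endfacet
 facet normal -0.521 0.402 0.753
  outer loop
   vertex 1.0 2.1 2.4
   vertex 5.8 5.7 3.8
   vertex 0.3 4.0 0.9
  endloop
 endfacet
 facet normal -0.390 0.168 0.905
  outer loop
   vertex 1.0 2.1 2.4
   vertex 5.8 1.4 4.6
   vertex 5.8 5.7 3.8
  endloop
 endfacet
 facet normal 0.607 0.544 -0.579
  outer loop
   vertex 5.6 3.9 1.9
   vertex 5.8 5.7 3.8
   vertex 5.9 2.5 0.9
  endloop
 endfacet
 facet normal 0.315 0.595 -0.739
  outer loop
   vertex 5.6 3.9 1.9
   vertex 5.9 2.5 0.9
   vertex 2.5 4.3 0.9
  endloop
 endfacet
 facet normal 0.304 0.675 -0.672
  outer loop
   vertex 5.6 3.9 1.9
   vertex 2.5 4.3 0.9
   vertex 5.8 5.7 3.8
  endloop
 endfacet
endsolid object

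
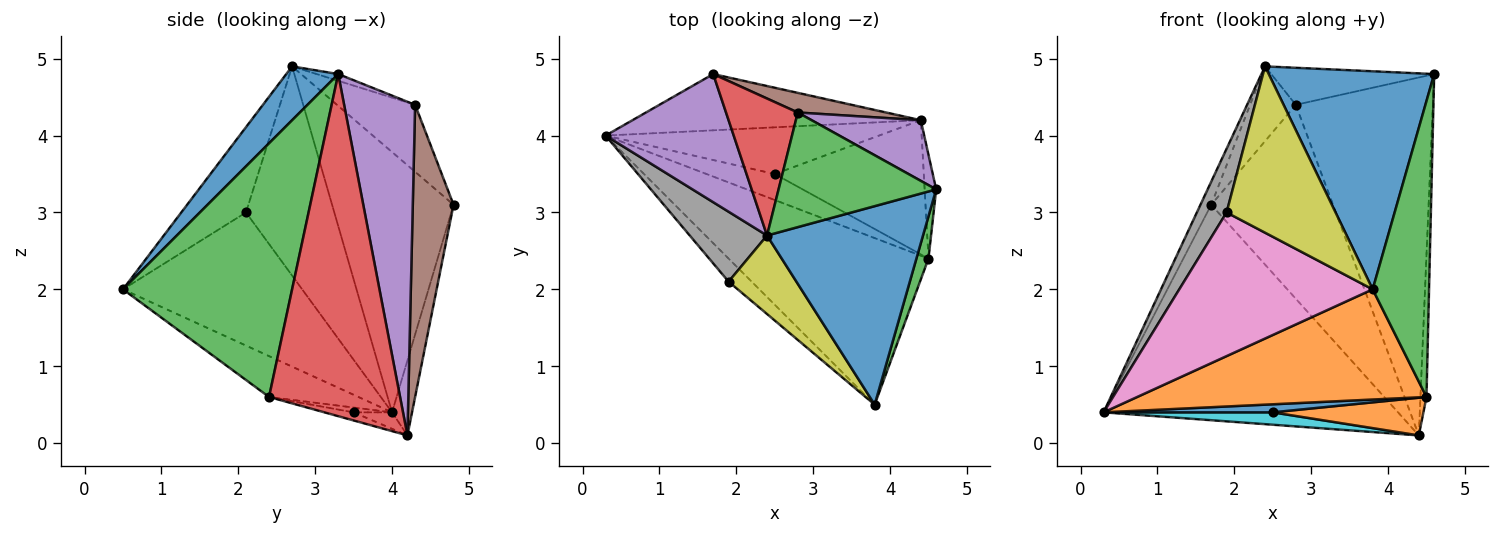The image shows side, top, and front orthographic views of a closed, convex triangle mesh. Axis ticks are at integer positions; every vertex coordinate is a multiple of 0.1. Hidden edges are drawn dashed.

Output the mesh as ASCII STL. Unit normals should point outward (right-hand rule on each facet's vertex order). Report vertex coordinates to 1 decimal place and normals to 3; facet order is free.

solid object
 facet normal 0.226 -0.720 0.656
  outer loop
   vertex 2.4 2.7 4.9
   vertex 3.8 0.5 2.0
   vertex 4.6 3.3 4.8
  endloop
 endfacet
 facet normal -0.168 -0.544 -0.822
  outer loop
   vertex 4.5 2.4 0.6
   vertex 3.8 0.5 2.0
   vertex 0.3 4.0 0.4
  endloop
 endfacet
 facet normal 0.948 -0.316 0.045
  outer loop
   vertex 4.5 2.4 0.6
   vertex 4.6 3.3 4.8
   vertex 3.8 0.5 2.0
  endloop
 endfacet
 facet normal 0.998 0.046 -0.034
  outer loop
   vertex 4.5 2.4 0.6
   vertex 4.4 4.2 0.1
   vertex 4.6 3.3 4.8
  endloop
 endfacet
 facet normal -0.894 0.079 0.440
  outer loop
   vertex 1.7 4.8 3.1
   vertex 0.3 4.0 0.4
   vertex 2.4 2.7 4.9
  endloop
 endfacet
 facet normal -0.066 0.965 -0.252
  outer loop
   vertex 1.7 4.8 3.1
   vertex 4.4 4.2 0.1
   vertex 0.3 4.0 0.4
  endloop
 endfacet
 facet normal -0.675 -0.728 -0.117
  outer loop
   vertex 1.9 2.1 3.0
   vertex 0.3 4.0 0.4
   vertex 3.8 0.5 2.0
  endloop
 endfacet
 facet normal -0.895 -0.301 0.330
  outer loop
   vertex 1.9 2.1 3.0
   vertex 2.4 2.7 4.9
   vertex 0.3 4.0 0.4
  endloop
 endfacet
 facet normal -0.473 -0.797 0.376
  outer loop
   vertex 1.9 2.1 3.0
   vertex 3.8 0.5 2.0
   vertex 2.4 2.7 4.9
  endloop
 endfacet
 facet normal -0.058 -0.256 -0.965
  outer loop
   vertex 2.5 3.5 0.4
   vertex 0.3 4.0 0.4
   vertex 4.4 4.2 0.1
  endloop
 endfacet
 facet normal -0.067 -0.295 -0.953
  outer loop
   vertex 2.5 3.5 0.4
   vertex 4.5 2.4 0.6
   vertex 0.3 4.0 0.4
  endloop
 endfacet
 facet normal -0.052 -0.270 -0.961
  outer loop
   vertex 2.5 3.5 0.4
   vertex 4.4 4.2 0.1
   vertex 4.5 2.4 0.6
  endloop
 endfacet
 facet normal -0.041 0.307 0.951
  outer loop
   vertex 2.8 4.3 4.4
   vertex 2.4 2.7 4.9
   vertex 4.6 3.3 4.8
  endloop
 endfacet
 facet normal -0.634 0.371 0.679
  outer loop
   vertex 2.8 4.3 4.4
   vertex 1.7 4.8 3.1
   vertex 2.4 2.7 4.9
  endloop
 endfacet
 facet normal 0.455 0.878 0.149
  outer loop
   vertex 2.8 4.3 4.4
   vertex 4.6 3.3 4.8
   vertex 4.4 4.2 0.1
  endloop
 endfacet
 facet normal 0.316 0.944 0.096
  outer loop
   vertex 2.8 4.3 4.4
   vertex 4.4 4.2 0.1
   vertex 1.7 4.8 3.1
  endloop
 endfacet
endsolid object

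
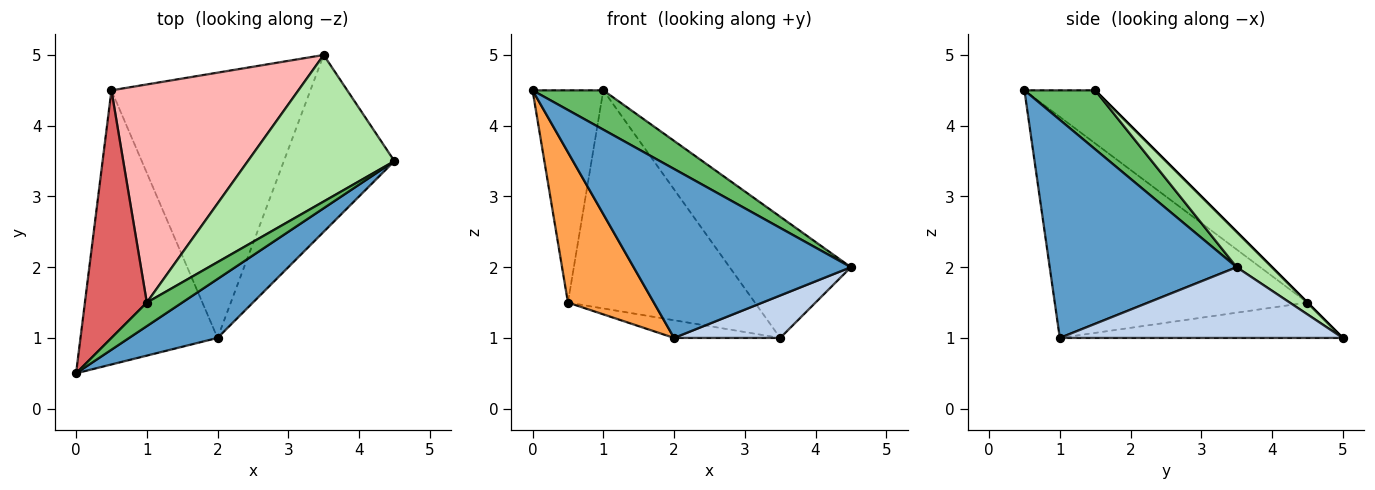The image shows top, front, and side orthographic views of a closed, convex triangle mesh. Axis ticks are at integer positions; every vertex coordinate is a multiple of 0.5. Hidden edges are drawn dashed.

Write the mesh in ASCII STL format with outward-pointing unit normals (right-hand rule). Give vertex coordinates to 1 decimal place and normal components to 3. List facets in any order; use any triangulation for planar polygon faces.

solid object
 facet normal 0.631 -0.733 0.256
  outer loop
   vertex 2.0 1.0 1.0
   vertex 4.5 3.5 2.0
   vertex 0.0 0.5 4.5
  endloop
 endfacet
 facet normal 0.528 -0.198 -0.826
  outer loop
   vertex 2.0 1.0 1.0
   vertex 3.5 5.0 1.0
   vertex 4.5 3.5 2.0
  endloop
 endfacet
 facet normal -0.816 -0.278 -0.506
  outer loop
   vertex 0.5 4.5 1.5
   vertex 2.0 1.0 1.0
   vertex 0.0 0.5 4.5
  endloop
 endfacet
 facet normal -0.175 0.065 -0.982
  outer loop
   vertex 0.5 4.5 1.5
   vertex 3.5 5.0 1.0
   vertex 2.0 1.0 1.0
  endloop
 endfacet
 facet normal 0.651 -0.651 0.391
  outer loop
   vertex 1.0 1.5 4.5
   vertex 0.0 0.5 4.5
   vertex 4.5 3.5 2.0
  endloop
 endfacet
 facet normal 0.183 0.627 0.757
  outer loop
   vertex 1.0 1.5 4.5
   vertex 4.5 3.5 2.0
   vertex 3.5 5.0 1.0
  endloop
 endfacet
 facet normal -0.545 0.545 0.636
  outer loop
   vertex 1.0 1.5 4.5
   vertex 0.5 4.5 1.5
   vertex 0.0 0.5 4.5
  endloop
 endfacet
 facet normal 0.000 0.707 0.707
  outer loop
   vertex 1.0 1.5 4.5
   vertex 3.5 5.0 1.0
   vertex 0.5 4.5 1.5
  endloop
 endfacet
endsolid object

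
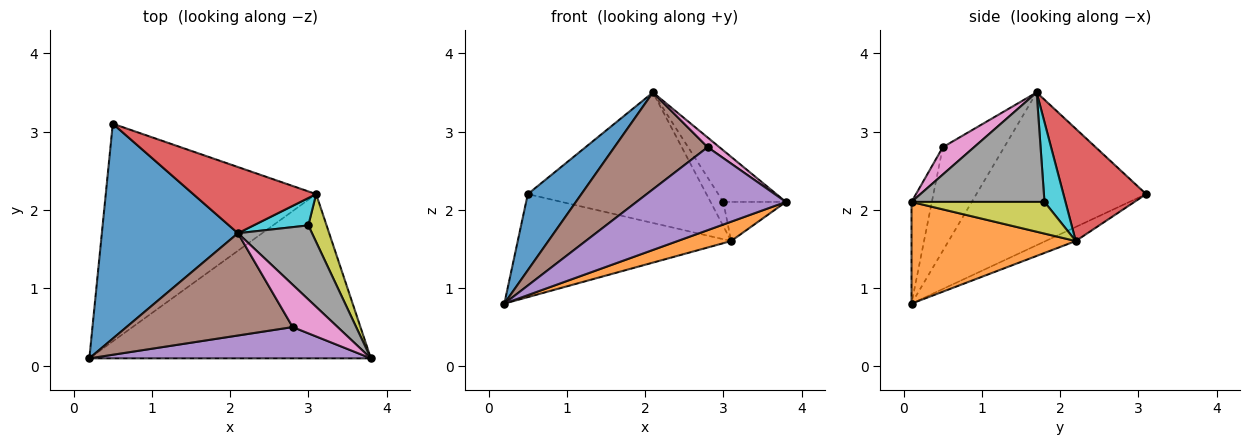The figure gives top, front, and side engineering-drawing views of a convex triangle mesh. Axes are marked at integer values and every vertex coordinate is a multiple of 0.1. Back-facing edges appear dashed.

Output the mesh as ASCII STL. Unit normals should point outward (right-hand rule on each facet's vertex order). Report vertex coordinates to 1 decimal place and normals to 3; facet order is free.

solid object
 facet normal -0.727 -0.229 0.647
  outer loop
   vertex 2.1 1.7 3.5
   vertex 0.5 3.1 2.2
   vertex 0.2 0.1 0.8
  endloop
 endfacet
 facet normal 0.338 -0.110 -0.935
  outer loop
   vertex 3.1 2.2 1.6
   vertex 3.8 0.1 2.1
   vertex 0.2 0.1 0.8
  endloop
 endfacet
 facet normal -0.060 0.427 -0.902
  outer loop
   vertex 3.1 2.2 1.6
   vertex 0.2 0.1 0.8
   vertex 0.5 3.1 2.2
  endloop
 endfacet
 facet normal 0.382 0.824 0.418
  outer loop
   vertex 3.1 2.2 1.6
   vertex 0.5 3.1 2.2
   vertex 2.1 1.7 3.5
  endloop
 endfacet
 facet normal -0.126 -0.928 0.350
  outer loop
   vertex 2.8 0.5 2.8
   vertex 0.2 0.1 0.8
   vertex 3.8 0.1 2.1
  endloop
 endfacet
 facet normal -0.412 -0.626 0.661
  outer loop
   vertex 2.8 0.5 2.8
   vertex 2.1 1.7 3.5
   vertex 0.2 0.1 0.8
  endloop
 endfacet
 facet normal 0.510 -0.191 0.838
  outer loop
   vertex 2.8 0.5 2.8
   vertex 3.8 0.1 2.1
   vertex 2.1 1.7 3.5
  endloop
 endfacet
 facet normal 0.772 0.363 0.522
  outer loop
   vertex 3.0 1.8 2.1
   vertex 2.1 1.7 3.5
   vertex 3.8 0.1 2.1
  endloop
 endfacet
 facet normal 0.802 0.378 0.462
  outer loop
   vertex 3.0 1.8 2.1
   vertex 3.8 0.1 2.1
   vertex 3.1 2.2 1.6
  endloop
 endfacet
 facet normal 0.737 0.448 0.506
  outer loop
   vertex 3.0 1.8 2.1
   vertex 3.1 2.2 1.6
   vertex 2.1 1.7 3.5
  endloop
 endfacet
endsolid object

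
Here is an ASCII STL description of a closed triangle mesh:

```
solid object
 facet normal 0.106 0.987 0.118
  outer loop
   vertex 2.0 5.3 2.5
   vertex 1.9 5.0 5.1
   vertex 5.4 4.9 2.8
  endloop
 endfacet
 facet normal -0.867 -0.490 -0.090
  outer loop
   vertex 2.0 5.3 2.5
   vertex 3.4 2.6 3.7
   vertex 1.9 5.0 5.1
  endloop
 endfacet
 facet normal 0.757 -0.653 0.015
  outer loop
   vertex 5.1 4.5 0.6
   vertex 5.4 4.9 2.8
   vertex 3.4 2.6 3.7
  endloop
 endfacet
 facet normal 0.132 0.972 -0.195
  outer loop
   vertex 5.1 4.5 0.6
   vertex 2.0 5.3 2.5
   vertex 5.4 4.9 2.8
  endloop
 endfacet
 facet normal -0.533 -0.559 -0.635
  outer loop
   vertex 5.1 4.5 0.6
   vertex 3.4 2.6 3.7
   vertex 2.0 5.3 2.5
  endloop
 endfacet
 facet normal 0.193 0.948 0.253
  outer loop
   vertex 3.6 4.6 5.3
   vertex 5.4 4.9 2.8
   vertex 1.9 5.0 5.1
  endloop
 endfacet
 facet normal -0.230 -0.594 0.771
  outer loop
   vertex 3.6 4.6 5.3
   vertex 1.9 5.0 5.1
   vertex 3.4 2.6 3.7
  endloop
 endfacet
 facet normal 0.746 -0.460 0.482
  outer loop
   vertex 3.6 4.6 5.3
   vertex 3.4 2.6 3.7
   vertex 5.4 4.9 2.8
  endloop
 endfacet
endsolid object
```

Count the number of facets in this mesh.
8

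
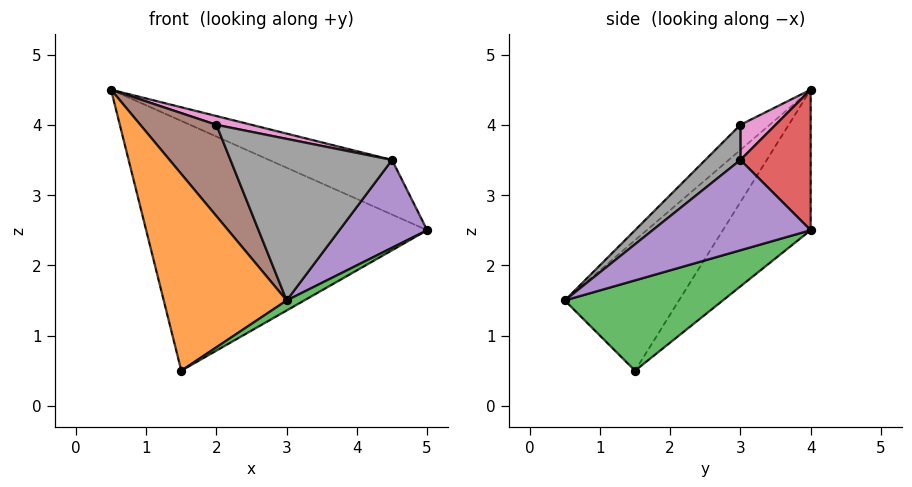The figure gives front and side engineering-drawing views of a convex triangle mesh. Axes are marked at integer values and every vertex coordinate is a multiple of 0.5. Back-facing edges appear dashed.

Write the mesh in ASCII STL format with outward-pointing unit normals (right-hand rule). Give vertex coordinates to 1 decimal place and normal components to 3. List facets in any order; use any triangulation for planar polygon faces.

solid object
 facet normal -0.248 0.793 -0.557
  outer loop
   vertex 1.5 1.5 0.5
   vertex 0.5 4.0 4.5
   vertex 5.0 4.0 2.5
  endloop
 endfacet
 facet normal -0.654 -0.704 0.277
  outer loop
   vertex 1.5 1.5 0.5
   vertex 3.0 0.5 1.5
   vertex 0.5 4.0 4.5
  endloop
 endfacet
 facet normal 0.526 -0.058 -0.848
  outer loop
   vertex 1.5 1.5 0.5
   vertex 5.0 4.0 2.5
   vertex 3.0 0.5 1.5
  endloop
 endfacet
 facet normal 0.331 0.579 0.745
  outer loop
   vertex 4.5 3.0 3.5
   vertex 5.0 4.0 2.5
   vertex 0.5 4.0 4.5
  endloop
 endfacet
 facet normal 0.873 -0.485 -0.049
  outer loop
   vertex 4.5 3.0 3.5
   vertex 3.0 0.5 1.5
   vertex 5.0 4.0 2.5
  endloop
 endfacet
 facet normal -0.282 -0.732 0.620
  outer loop
   vertex 2.0 3.0 4.0
   vertex 0.5 4.0 4.5
   vertex 3.0 0.5 1.5
  endloop
 endfacet
 facet normal 0.192 -0.192 0.962
  outer loop
   vertex 2.0 3.0 4.0
   vertex 4.5 3.0 3.5
   vertex 0.5 4.0 4.5
  endloop
 endfacet
 facet normal 0.146 -0.670 0.728
  outer loop
   vertex 2.0 3.0 4.0
   vertex 3.0 0.5 1.5
   vertex 4.5 3.0 3.5
  endloop
 endfacet
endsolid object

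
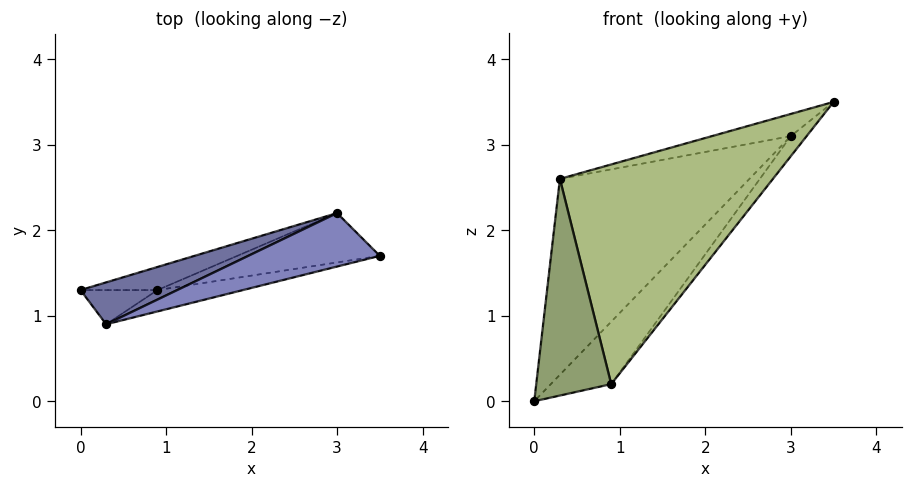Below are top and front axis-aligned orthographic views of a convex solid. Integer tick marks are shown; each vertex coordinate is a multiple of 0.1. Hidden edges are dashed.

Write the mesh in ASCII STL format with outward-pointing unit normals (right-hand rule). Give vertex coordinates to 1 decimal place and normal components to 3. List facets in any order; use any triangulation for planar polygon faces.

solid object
 facet normal -0.454 0.871 0.186
  outer loop
   vertex 0.3 0.9 2.6
   vertex 3.0 2.2 3.1
   vertex 0.0 1.3 0.0
  endloop
 endfacet
 facet normal -0.335 0.361 0.870
  outer loop
   vertex 0.3 0.9 2.6
   vertex 3.5 1.7 3.5
   vertex 3.0 2.2 3.1
  endloop
 endfacet
 facet normal 0.077 0.935 -0.346
  outer loop
   vertex 0.9 1.3 0.2
   vertex 0.0 1.3 0.0
   vertex 3.0 2.2 3.1
  endloop
 endfacet
 facet normal 0.745 0.251 -0.618
  outer loop
   vertex 0.9 1.3 0.2
   vertex 3.0 2.2 3.1
   vertex 3.5 1.7 3.5
  endloop
 endfacet
 facet normal 0.035 -0.987 -0.156
  outer loop
   vertex 0.9 1.3 0.2
   vertex 0.3 0.9 2.6
   vertex 0.0 1.3 0.0
  endloop
 endfacet
 facet normal 0.266 -0.959 -0.093
  outer loop
   vertex 0.9 1.3 0.2
   vertex 3.5 1.7 3.5
   vertex 0.3 0.9 2.6
  endloop
 endfacet
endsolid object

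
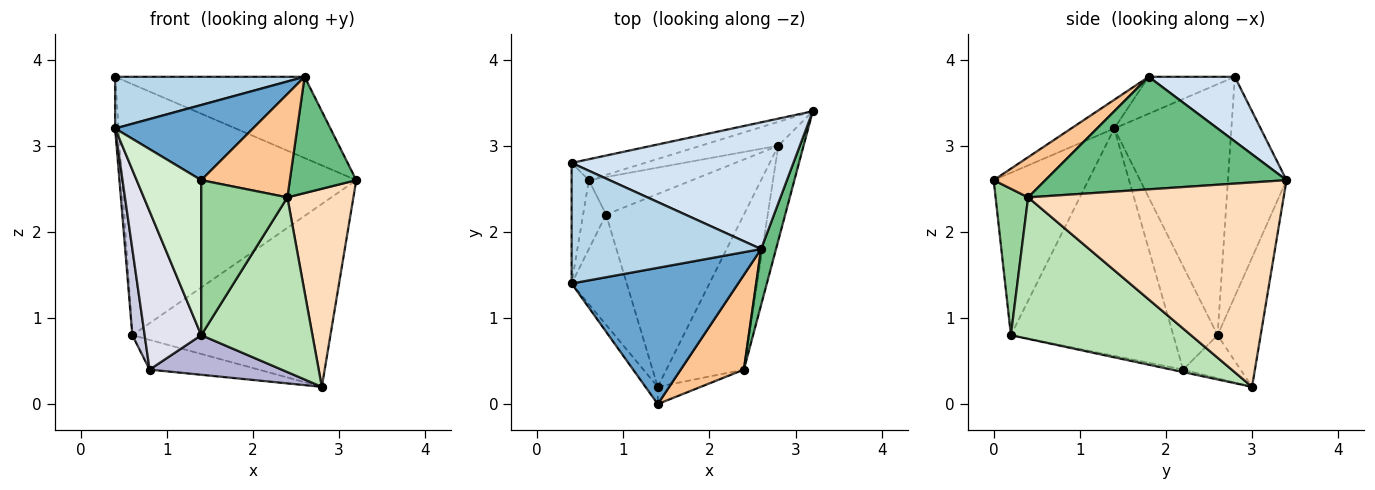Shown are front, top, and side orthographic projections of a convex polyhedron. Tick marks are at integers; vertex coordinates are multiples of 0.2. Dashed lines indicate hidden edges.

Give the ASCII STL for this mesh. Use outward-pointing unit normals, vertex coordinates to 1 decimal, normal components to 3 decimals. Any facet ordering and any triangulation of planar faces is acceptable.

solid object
 facet normal -0.149 -0.478 0.866
  outer loop
   vertex 2.6 1.8 3.8
   vertex 0.4 1.4 3.2
   vertex 1.4 0.0 2.6
  endloop
 endfacet
 facet normal -0.211 0.969 -0.126
  outer loop
   vertex 0.6 2.6 0.8
   vertex 3.2 3.4 2.6
   vertex 2.8 3.0 0.2
  endloop
 endfacet
 facet normal -0.176 -0.388 0.905
  outer loop
   vertex 0.4 2.8 3.8
   vertex 0.4 1.4 3.2
   vertex 2.6 1.8 3.8
  endloop
 endfacet
 facet normal 0.238 0.524 0.818
  outer loop
   vertex 0.4 2.8 3.8
   vertex 2.6 1.8 3.8
   vertex 3.2 3.4 2.6
  endloop
 endfacet
 facet normal -0.997 0.029 -0.068
  outer loop
   vertex 0.4 2.8 3.8
   vertex 0.6 2.6 0.8
   vertex 0.4 1.4 3.2
  endloop
 endfacet
 facet normal -0.242 0.967 -0.081
  outer loop
   vertex 0.4 2.8 3.8
   vertex 3.2 3.4 2.6
   vertex 0.6 2.6 0.8
  endloop
 endfacet
 facet normal 0.395 -0.677 0.621
  outer loop
   vertex 2.4 0.4 2.4
   vertex 2.6 1.8 3.8
   vertex 1.4 0.0 2.6
  endloop
 endfacet
 facet normal 0.961 -0.248 -0.119
  outer loop
   vertex 2.4 0.4 2.4
   vertex 2.8 3.0 0.2
   vertex 3.2 3.4 2.6
  endloop
 endfacet
 facet normal 0.956 -0.263 0.127
  outer loop
   vertex 2.4 0.4 2.4
   vertex 3.2 3.4 2.6
   vertex 2.6 1.8 3.8
  endloop
 endfacet
 facet normal 0.352 -0.930 -0.103
  outer loop
   vertex 1.4 0.2 0.8
   vertex 2.4 0.4 2.4
   vertex 1.4 0.0 2.6
  endloop
 endfacet
 facet normal 0.771 -0.476 -0.422
  outer loop
   vertex 1.4 0.2 0.8
   vertex 2.8 3.0 0.2
   vertex 2.4 0.4 2.4
  endloop
 endfacet
 facet normal -0.825 -0.562 -0.062
  outer loop
   vertex 1.4 0.2 0.8
   vertex 1.4 0.0 2.6
   vertex 0.4 1.4 3.2
  endloop
 endfacet
 facet normal -0.311 0.590 -0.745
  outer loop
   vertex 0.8 2.2 0.4
   vertex 0.6 2.6 0.8
   vertex 2.8 3.0 0.2
  endloop
 endfacet
 facet normal -0.017 -0.201 -0.979
  outer loop
   vertex 0.8 2.2 0.4
   vertex 2.8 3.0 0.2
   vertex 1.4 0.2 0.8
  endloop
 endfacet
 facet normal -0.942 -0.262 -0.209
  outer loop
   vertex 0.8 2.2 0.4
   vertex 0.4 1.4 3.2
   vertex 0.6 2.6 0.8
  endloop
 endfacet
 facet normal -0.920 -0.321 -0.223
  outer loop
   vertex 0.8 2.2 0.4
   vertex 1.4 0.2 0.8
   vertex 0.4 1.4 3.2
  endloop
 endfacet
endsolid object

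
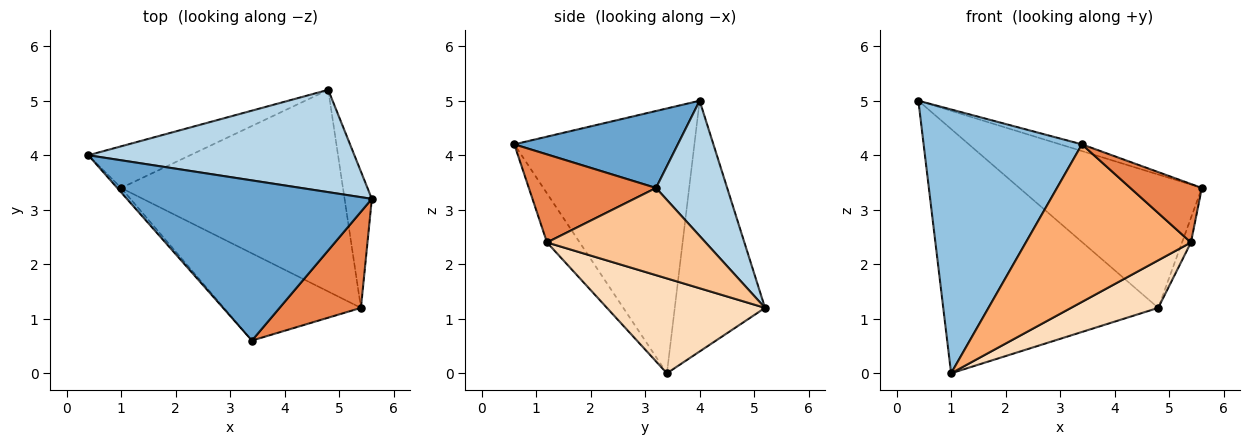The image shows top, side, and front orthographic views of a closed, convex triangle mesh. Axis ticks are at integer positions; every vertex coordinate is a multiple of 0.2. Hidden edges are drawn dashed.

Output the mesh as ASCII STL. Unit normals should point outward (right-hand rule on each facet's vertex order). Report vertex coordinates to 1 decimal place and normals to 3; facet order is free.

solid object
 facet normal 0.299 0.040 0.953
  outer loop
   vertex 3.4 0.6 4.2
   vertex 5.6 3.2 3.4
   vertex 0.4 4.0 5.0
  endloop
 endfacet
 facet normal -0.751 -0.660 -0.011
  outer loop
   vertex 1.0 3.4 0.0
   vertex 3.4 0.6 4.2
   vertex 0.4 4.0 5.0
  endloop
 endfacet
 facet normal 0.296 0.758 0.582
  outer loop
   vertex 4.8 5.2 1.2
   vertex 0.4 4.0 5.0
   vertex 5.6 3.2 3.4
  endloop
 endfacet
 facet normal -0.382 0.911 -0.155
  outer loop
   vertex 4.8 5.2 1.2
   vertex 1.0 3.4 0.0
   vertex 0.4 4.0 5.0
  endloop
 endfacet
 facet normal 0.679 -0.382 0.627
  outer loop
   vertex 5.4 1.2 2.4
   vertex 5.6 3.2 3.4
   vertex 3.4 0.6 4.2
  endloop
 endfacet
 facet normal -0.171 -0.862 -0.477
  outer loop
   vertex 5.4 1.2 2.4
   vertex 3.4 0.6 4.2
   vertex 1.0 3.4 0.0
  endloop
 endfacet
 facet normal 0.953 0.054 -0.298
  outer loop
   vertex 5.4 1.2 2.4
   vertex 4.8 5.2 1.2
   vertex 5.6 3.2 3.4
  endloop
 endfacet
 facet normal 0.384 -0.212 -0.899
  outer loop
   vertex 5.4 1.2 2.4
   vertex 1.0 3.4 0.0
   vertex 4.8 5.2 1.2
  endloop
 endfacet
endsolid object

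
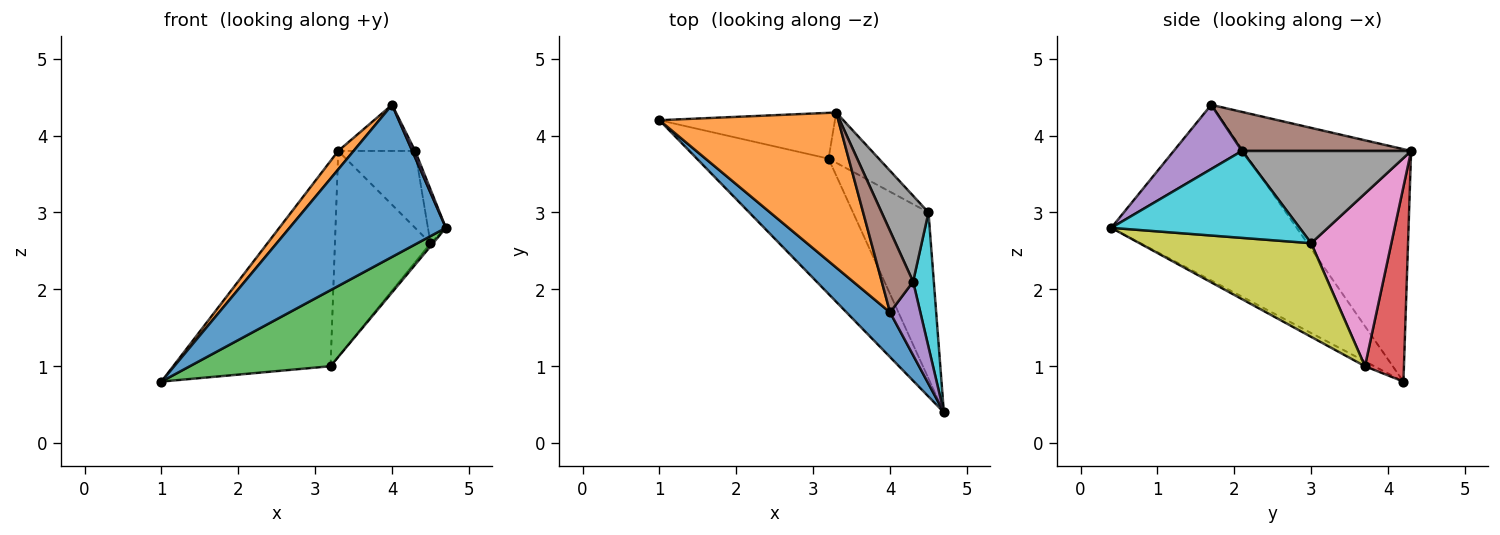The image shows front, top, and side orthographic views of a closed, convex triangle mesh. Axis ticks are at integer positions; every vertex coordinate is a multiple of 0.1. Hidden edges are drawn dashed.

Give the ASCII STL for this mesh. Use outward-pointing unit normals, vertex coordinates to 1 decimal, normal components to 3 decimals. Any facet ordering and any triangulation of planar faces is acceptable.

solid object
 facet normal -0.751 -0.633 0.186
  outer loop
   vertex 4.0 1.7 4.4
   vertex 1.0 4.2 0.8
   vertex 4.7 0.4 2.8
  endloop
 endfacet
 facet normal -0.790 -0.072 0.608
  outer loop
   vertex 4.0 1.7 4.4
   vertex 3.3 4.3 3.8
   vertex 1.0 4.2 0.8
  endloop
 endfacet
 facet normal -0.032 -0.490 -0.871
  outer loop
   vertex 3.2 3.7 1.0
   vertex 4.7 0.4 2.8
   vertex 1.0 4.2 0.8
  endloop
 endfacet
 facet normal 0.235 0.949 -0.212
  outer loop
   vertex 3.2 3.7 1.0
   vertex 1.0 4.2 0.8
   vertex 3.3 4.3 3.8
  endloop
 endfacet
 facet normal 0.904 -0.038 0.426
  outer loop
   vertex 4.3 2.1 3.8
   vertex 4.0 1.7 4.4
   vertex 4.7 0.4 2.8
  endloop
 endfacet
 facet normal 0.735 0.334 0.590
  outer loop
   vertex 4.3 2.1 3.8
   vertex 3.3 4.3 3.8
   vertex 4.0 1.7 4.4
  endloop
 endfacet
 facet normal 0.632 0.753 -0.184
  outer loop
   vertex 4.5 3.0 2.6
   vertex 3.2 3.7 1.0
   vertex 3.3 4.3 3.8
  endloop
 endfacet
 facet normal 0.826 0.376 0.419
  outer loop
   vertex 4.5 3.0 2.6
   vertex 3.3 4.3 3.8
   vertex 4.3 2.1 3.8
  endloop
 endfacet
 facet normal 0.779 0.012 -0.627
  outer loop
   vertex 4.5 3.0 2.6
   vertex 4.7 0.4 2.8
   vertex 3.2 3.7 1.0
  endloop
 endfacet
 facet normal 0.969 0.092 0.231
  outer loop
   vertex 4.5 3.0 2.6
   vertex 4.3 2.1 3.8
   vertex 4.7 0.4 2.8
  endloop
 endfacet
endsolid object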